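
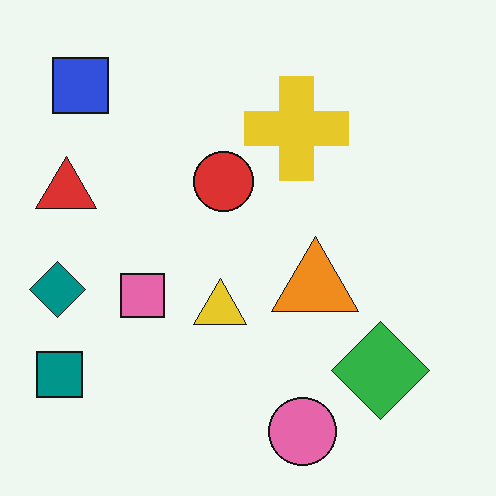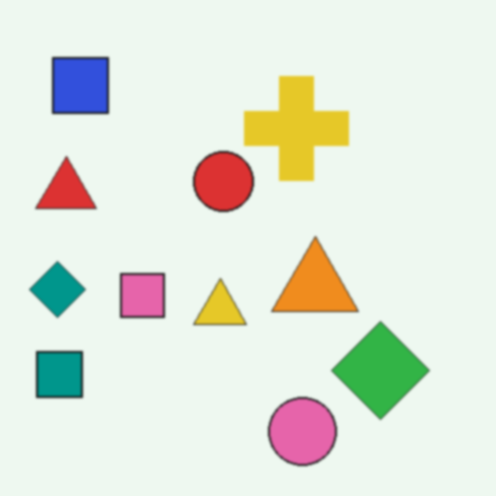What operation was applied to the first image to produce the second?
The transformation is: slightly softened.

Shape edges and outlines are uniformly softened across the whole image.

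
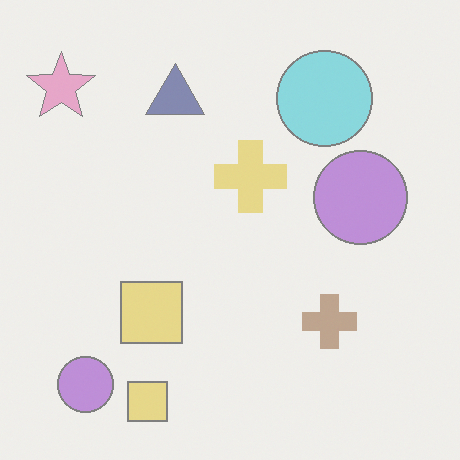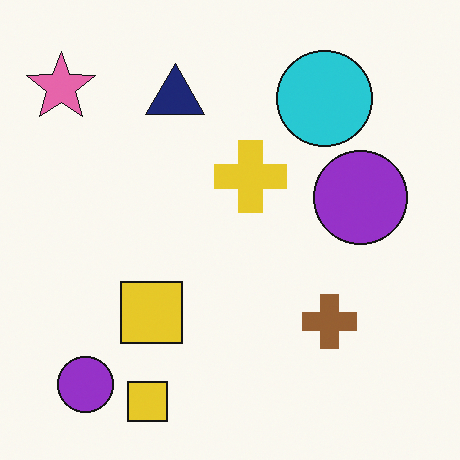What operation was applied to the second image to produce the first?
This is the original image given much lower contrast.

Tones are pushed toward mid-grey across the whole image — a global contrast change.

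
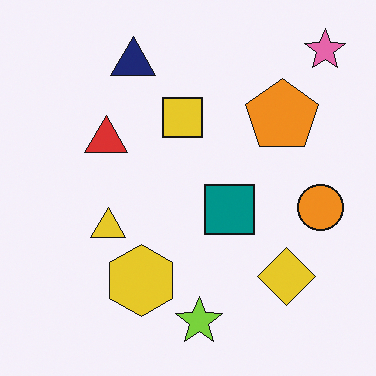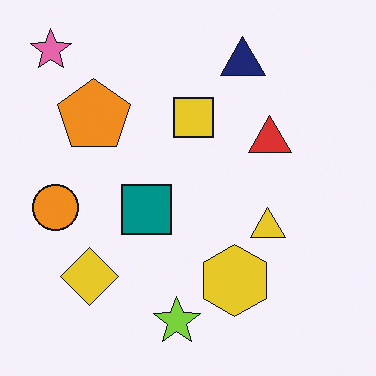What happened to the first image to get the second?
The transformation is: flipped horizontally (left ↔ right).

The pink star is in the top-right of the first image and the top-left of the second — shapes on opposite sides of the vertical midline have swapped in a mirror flip.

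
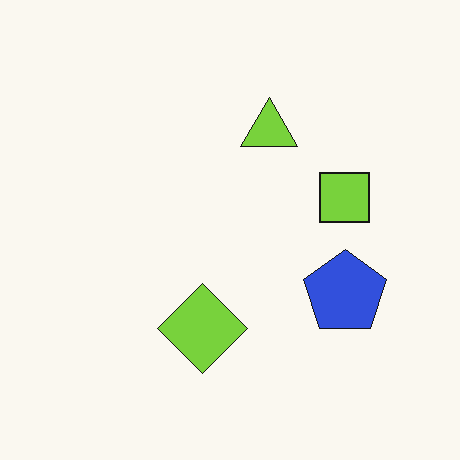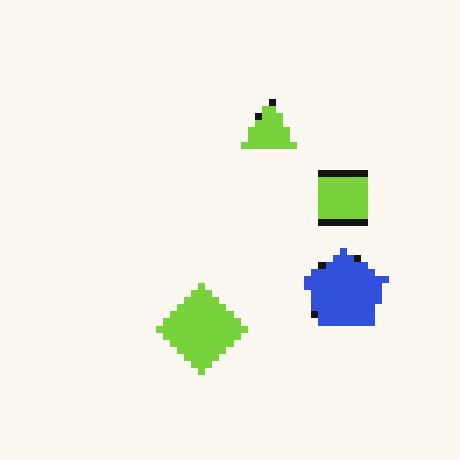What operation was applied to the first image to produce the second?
The second image is the first pixelated into visible square blocks.

Shapes are reduced to large square blocks; fine edges and outlines are lost — a downscale-then-upscale (mosaic) effect.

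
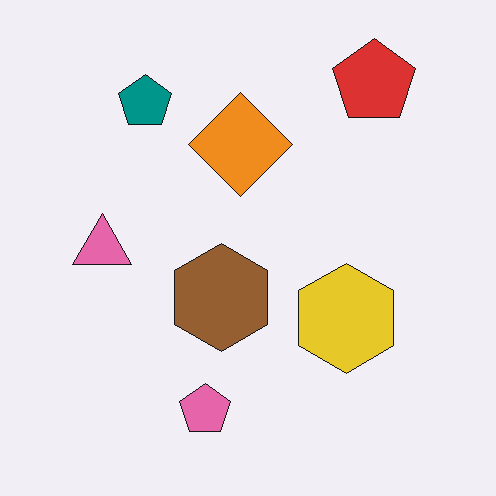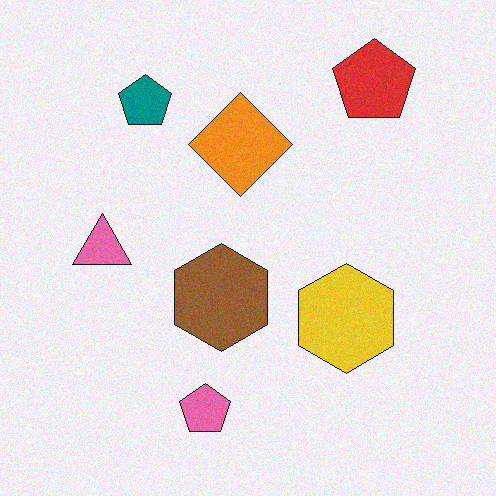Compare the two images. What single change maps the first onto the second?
This is the original image degraded with light additive noise.

Random speckle covers the whole image, including the flat background.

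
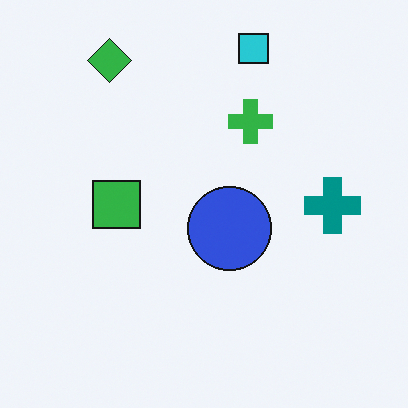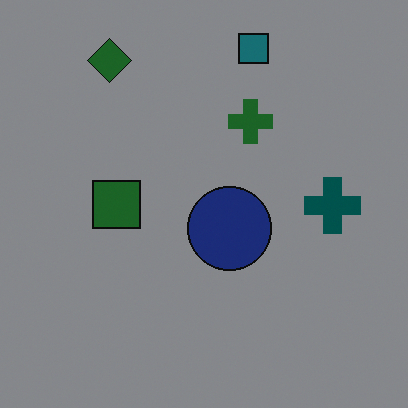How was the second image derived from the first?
Substantially darkened.

Every pixel — background and shapes alike — is uniformly darkened.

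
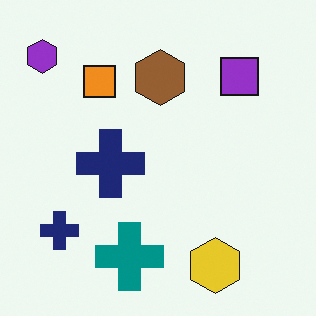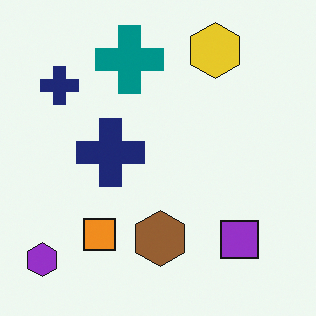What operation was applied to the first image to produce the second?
It was flipped vertically (top ↔ bottom).

The yellow hexagon is in the bottom-right of the first image and the top-right of the second — shapes on opposite sides of the horizontal midline have swapped in a mirror flip.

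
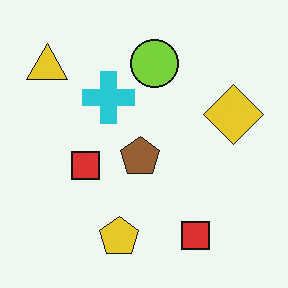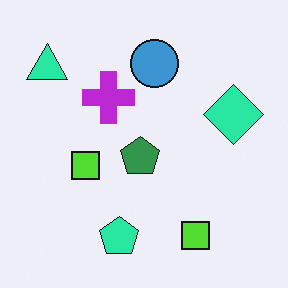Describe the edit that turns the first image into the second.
It was hue-shifted by a moderate amount.

Every shape's color has rotated by the same amount around the hue wheel — a uniform hue shift.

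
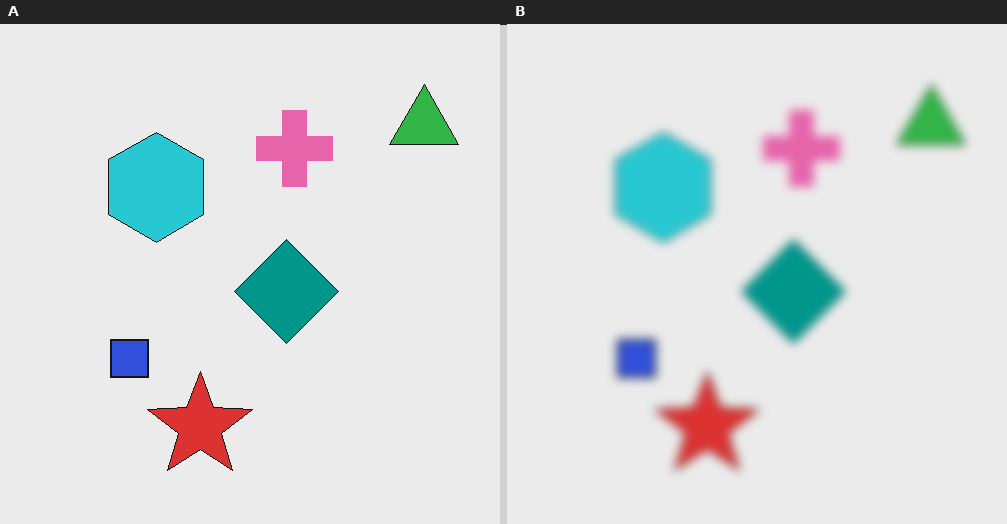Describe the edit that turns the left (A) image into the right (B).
The transformation is: strongly gaussian-blurred.

Shape edges and outlines are uniformly softened across the whole image.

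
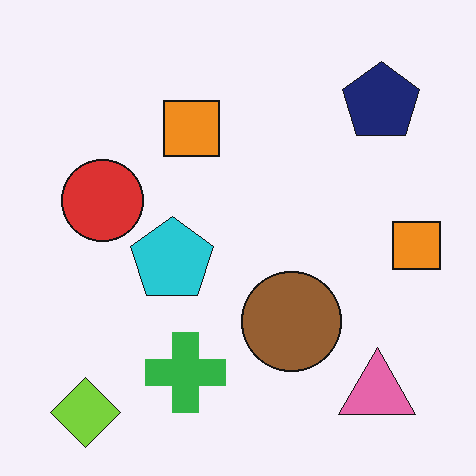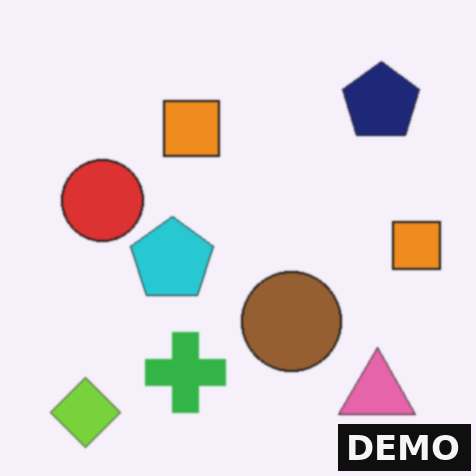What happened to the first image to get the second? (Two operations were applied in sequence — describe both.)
Lightly blurred, then watermarked with the text "DEMO" in the lower-right corner.

Shape edges and outlines are uniformly softened across the whole image. A dark label reading "DEMO" appears in the lower-right corner.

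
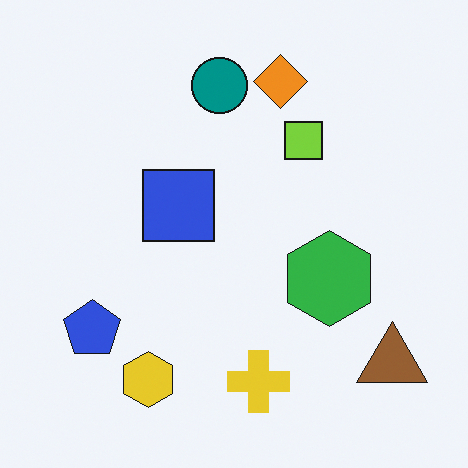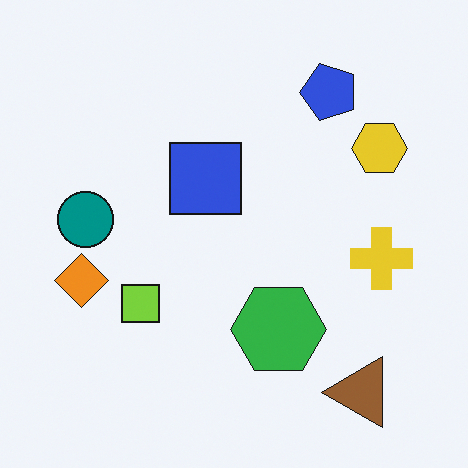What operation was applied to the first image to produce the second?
The second image is the first transposed (reflected across the top-left ↔ bottom-right diagonal).

Shapes have swapped their row and column positions — what was in the top-right is now in the bottom-left — a diagonal reflection.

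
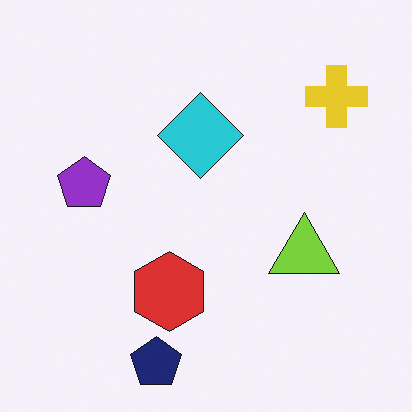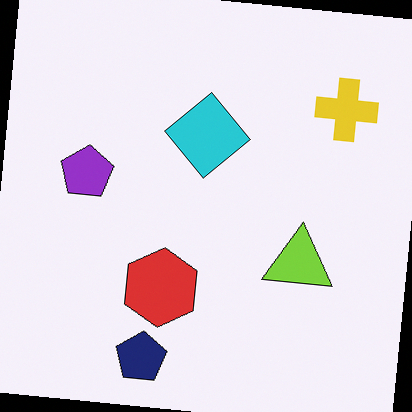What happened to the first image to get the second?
It was rotated clockwise by a slight angle.

Every shape is tilted by the same angle and the image corners show triangular fill wedges — a whole-image rotation by a non-right angle.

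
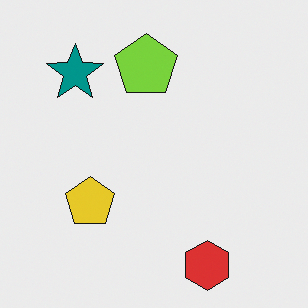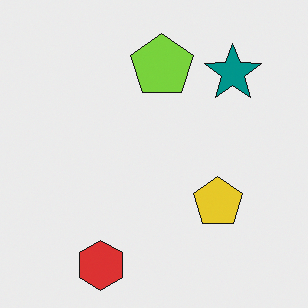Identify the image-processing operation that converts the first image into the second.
The transformation is: flipped horizontally (left ↔ right).

The teal star is in the top-left of the first image and the top-right of the second — shapes on opposite sides of the vertical midline have swapped in a mirror flip.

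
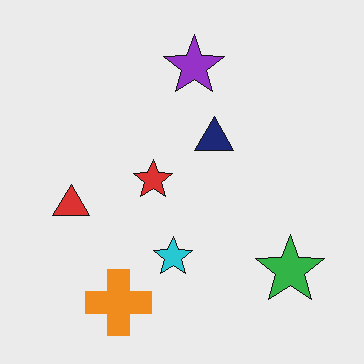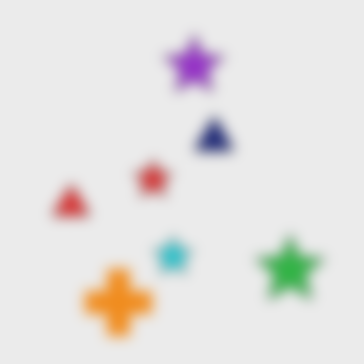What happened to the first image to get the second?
This is the original image strongly gaussian-blurred.

Shape edges and outlines are uniformly softened across the whole image.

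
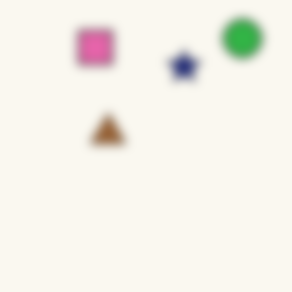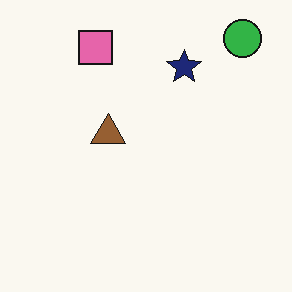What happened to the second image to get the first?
This is the original image strongly gaussian-blurred.

Shape edges and outlines are uniformly softened across the whole image.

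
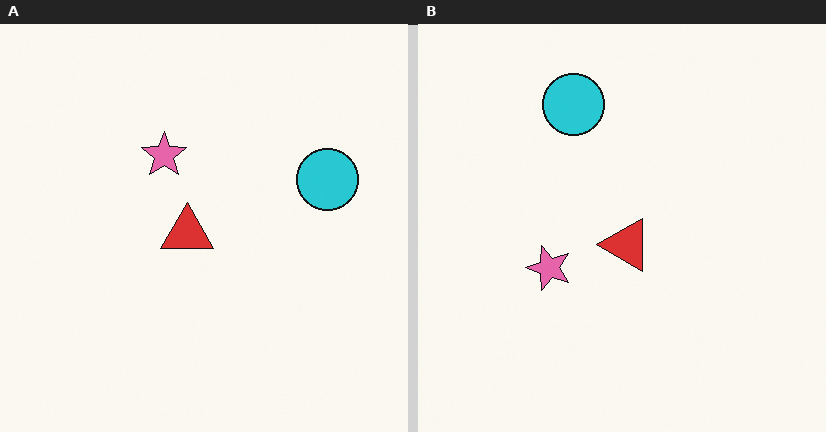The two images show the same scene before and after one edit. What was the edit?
The transformation is: rotated 90° counter-clockwise.

The cyan circle sits in the right of the left (A) image and the top of the right (B) — consistent with a whole-image 90° counter-clockwise rotation.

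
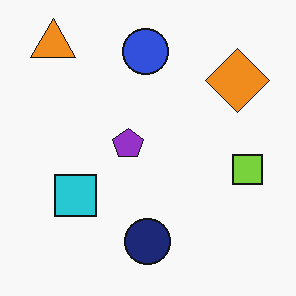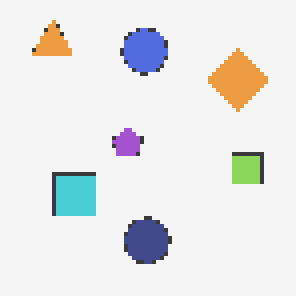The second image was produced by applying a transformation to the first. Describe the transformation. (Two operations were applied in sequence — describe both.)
This is the original image mildly pixelated, then given slightly reduced contrast.

Shapes are reduced to large square blocks; fine edges and outlines are lost — a downscale-then-upscale (mosaic) effect. Tones are pushed toward mid-grey across the whole image — a global contrast change.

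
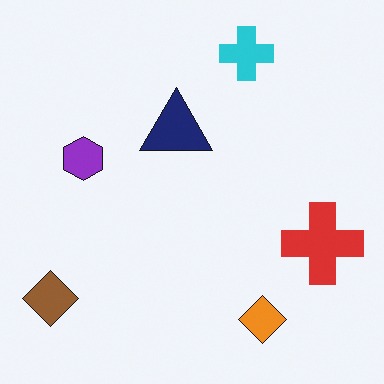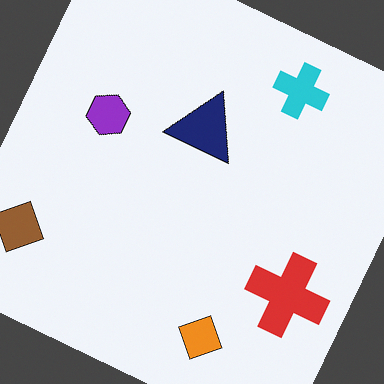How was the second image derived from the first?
It was rotated clockwise by a clearly visible amount.

Every shape is tilted by the same angle and the image corners show triangular fill wedges — a whole-image rotation by a non-right angle.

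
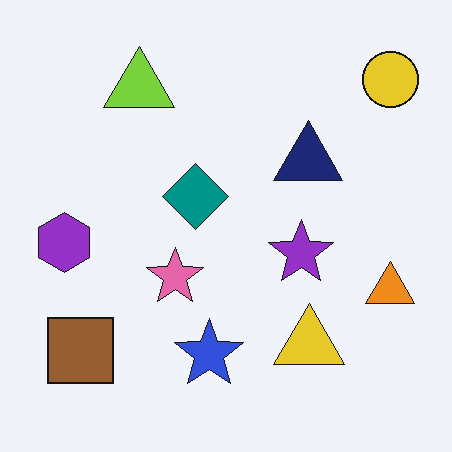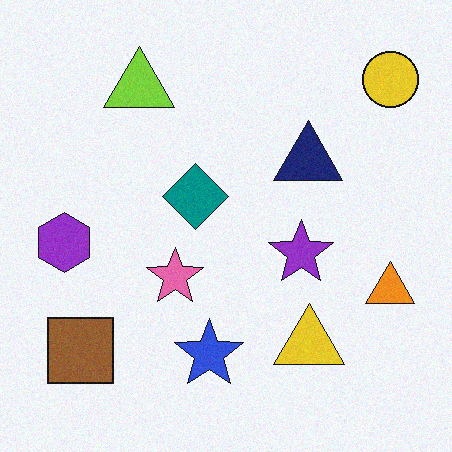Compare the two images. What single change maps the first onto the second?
The second image is the first degraded with a light layer of grain.

Random speckle covers the whole image, including the flat background.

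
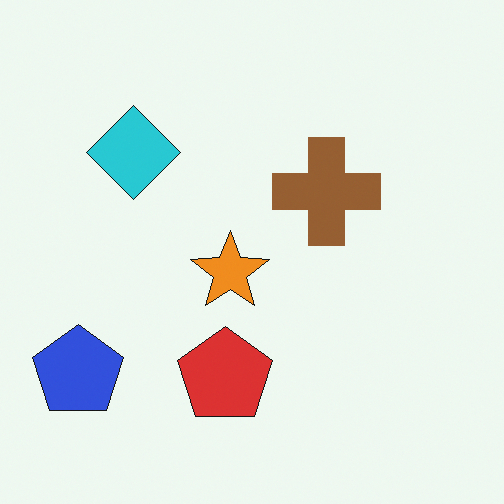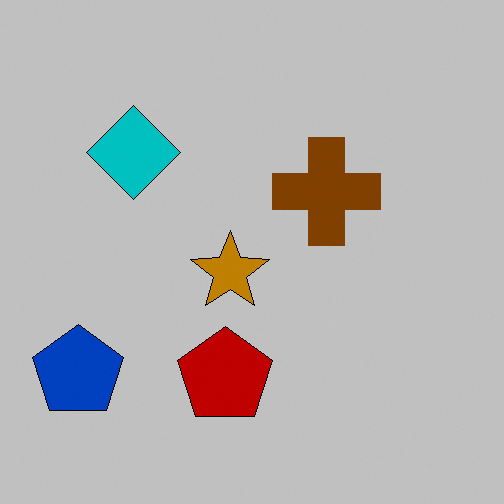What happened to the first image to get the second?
The transformation is: heavily posterized to just a handful of flat colors.

Each flat color has snapped to a coarser quantized level — most visibly, the near-white background has dropped to a flat grey.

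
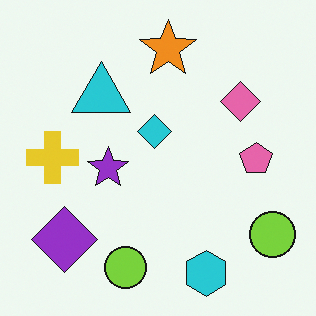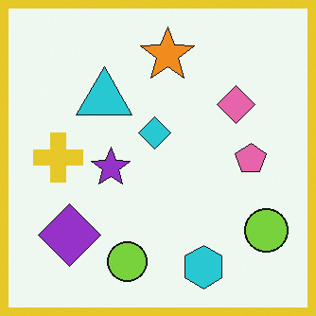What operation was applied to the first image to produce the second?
This is the original image framed with a yellow border.

A solid yellow frame runs around the edge of the second image, with the content slightly shrunk inside it.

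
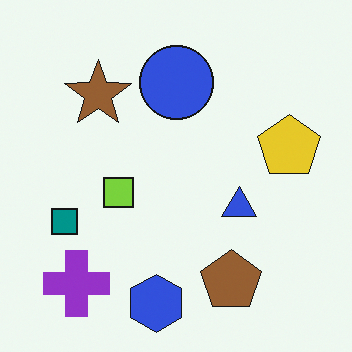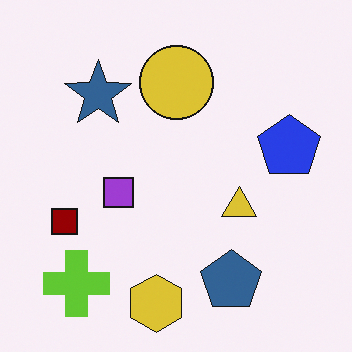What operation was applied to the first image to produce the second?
The image was hue-shifted through roughly half the color wheel.

Every shape's color has rotated by the same amount around the hue wheel — a uniform hue shift.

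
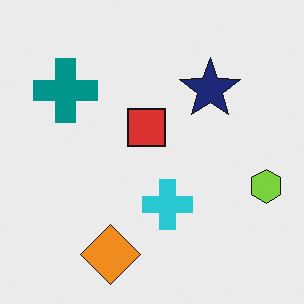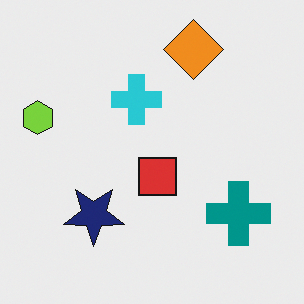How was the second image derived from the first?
It was rotated 180°.

The lime hexagon sits in the right of the first image and the left of the second — consistent with a whole-image 180° rotation.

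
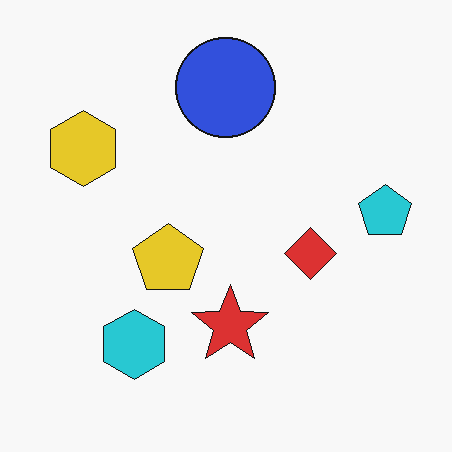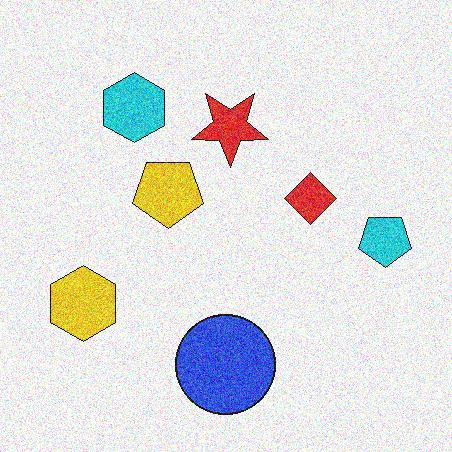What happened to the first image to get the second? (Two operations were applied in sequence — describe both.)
The second image is the first flipped vertically (top ↔ bottom), then degraded with heavy additive noise.

The blue circle is in the top of the first image and the bottom of the second — shapes on opposite sides of the horizontal midline have swapped in a mirror flip. Random speckle covers the whole image, including the flat background.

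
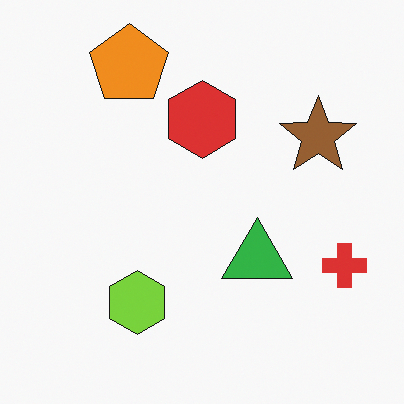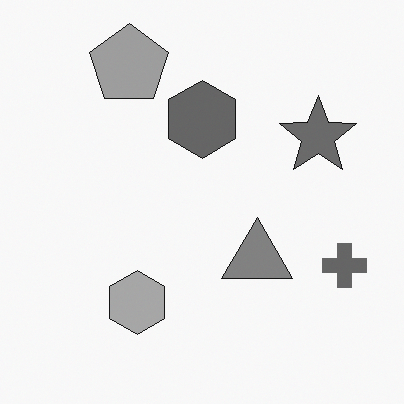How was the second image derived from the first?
The transformation is: converted to grayscale.

All color is removed — every shape is now a shade of grey.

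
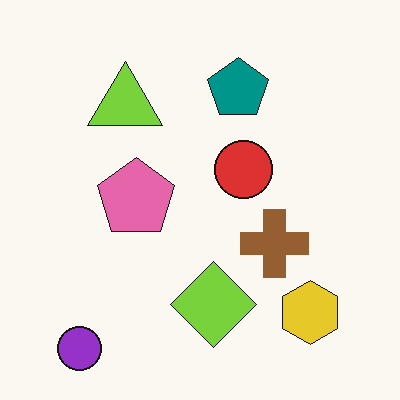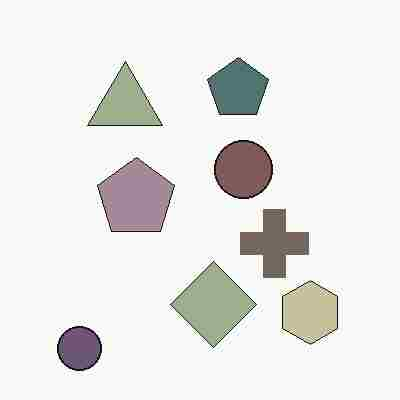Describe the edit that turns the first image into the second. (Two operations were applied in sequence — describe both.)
The transformation is: heavily desaturated, then heavily JPEG-compressed with obvious blocking artifacts.

All colors are more muted and greyish — a global saturation change. Blocky 8×8 compression artifacts appear around shape edges and the flat background shows ringing — characteristic JPEG degradation.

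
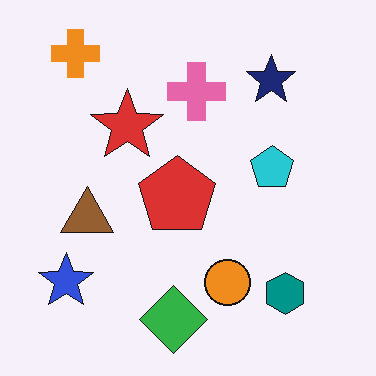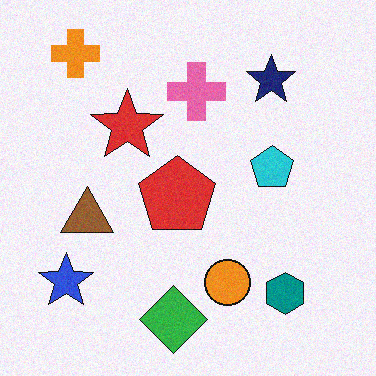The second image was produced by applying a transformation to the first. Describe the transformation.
This is the original image degraded with a light layer of grain.

Random speckle covers the whole image, including the flat background.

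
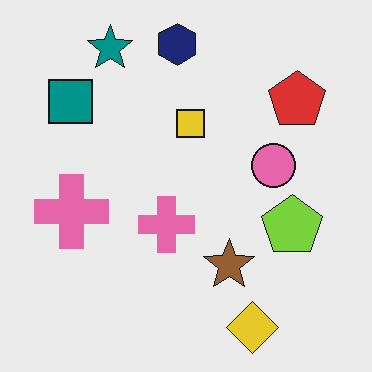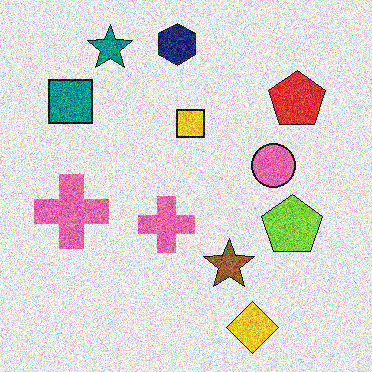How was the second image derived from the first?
It was degraded with a thick layer of grain.

Random speckle covers the whole image, including the flat background.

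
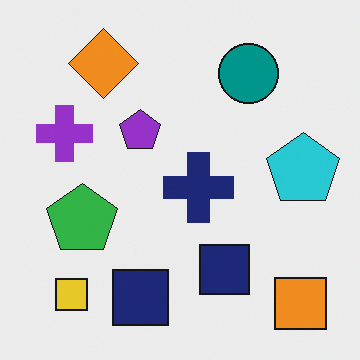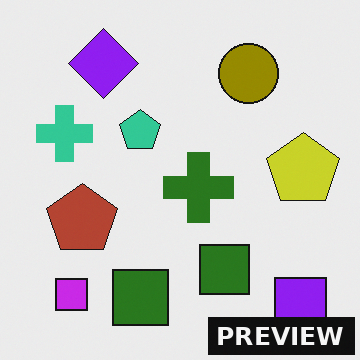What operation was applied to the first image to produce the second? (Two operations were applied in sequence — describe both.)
The image was hue-shifted through roughly half the color wheel, then watermarked with the text "PREVIEW" in the lower-right corner.

Every shape's color has rotated by the same amount around the hue wheel — a uniform hue shift. A dark label reading "PREVIEW" appears in the lower-right corner.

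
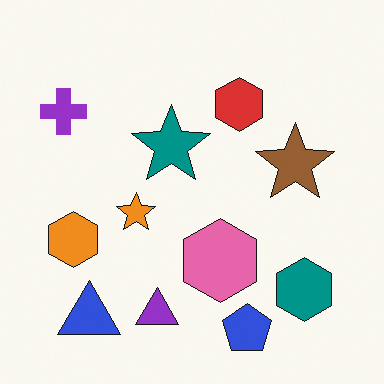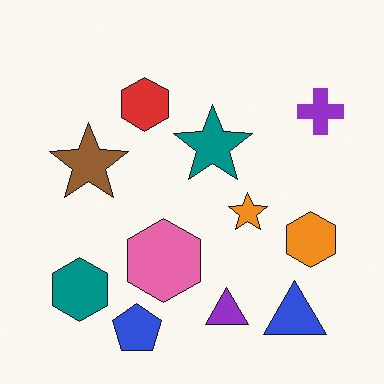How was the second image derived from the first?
The transformation is: flipped horizontally (left ↔ right).

The purple cross is in the top-left of the first image and the top-right of the second — shapes on opposite sides of the vertical midline have swapped in a mirror flip.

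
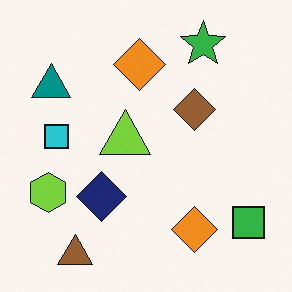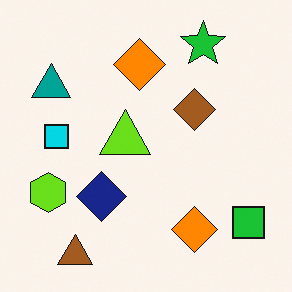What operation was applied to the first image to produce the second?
It was slightly oversaturated.

All colors are more vivid — a global saturation change.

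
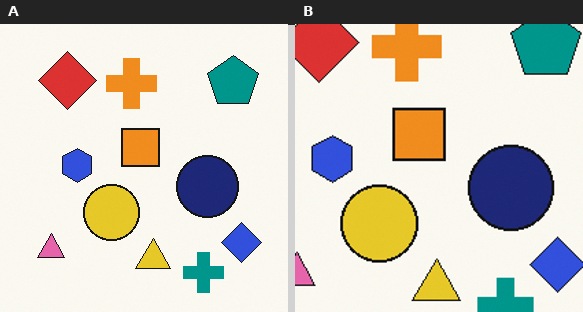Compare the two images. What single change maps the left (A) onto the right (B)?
It was cropped to a modestly smaller region and rescaled.

The visible shapes are larger and the field of view is narrower; shapes near the original edges may be partly or wholly outside the frame — a crop-and-rescale.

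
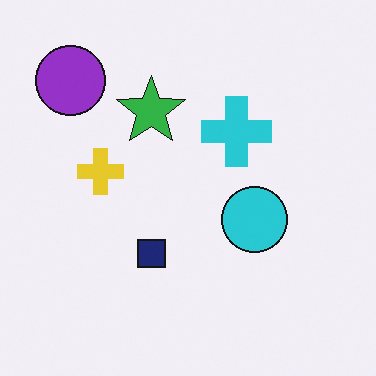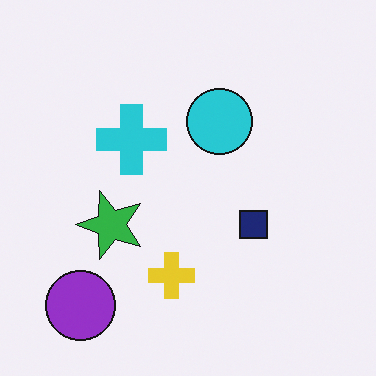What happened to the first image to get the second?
The transformation is: rotated 90° counter-clockwise.

The purple circle sits in the top-left of the first image and the bottom-left of the second — consistent with a whole-image 90° counter-clockwise rotation.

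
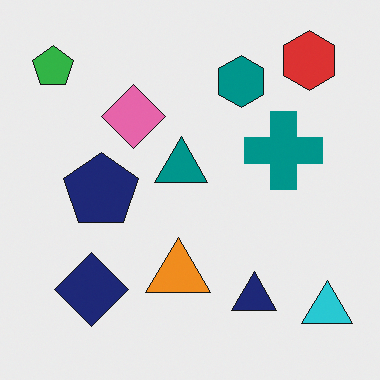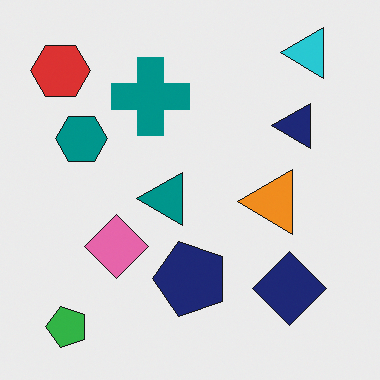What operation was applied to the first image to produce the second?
The transformation is: rotated 90° counter-clockwise.

The green pentagon sits in the top-left of the first image and the bottom-left of the second — consistent with a whole-image 90° counter-clockwise rotation.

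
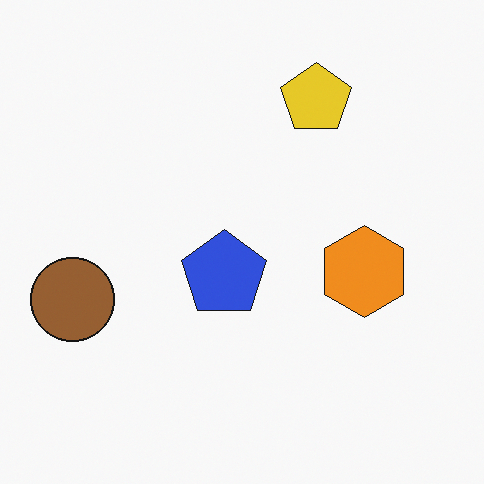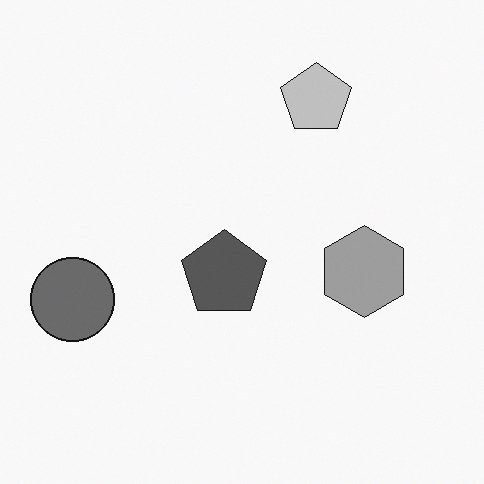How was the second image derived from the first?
It was converted to grayscale.

All color is removed — every shape is now a shade of grey.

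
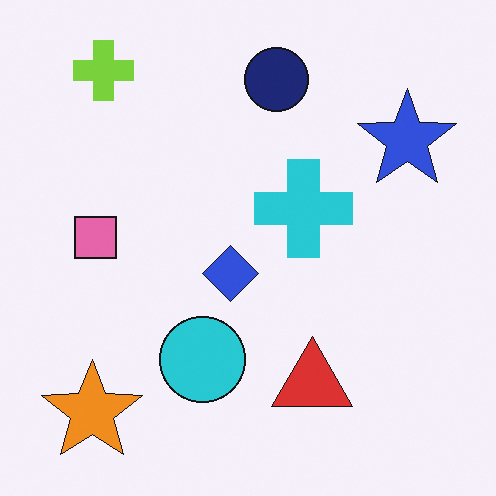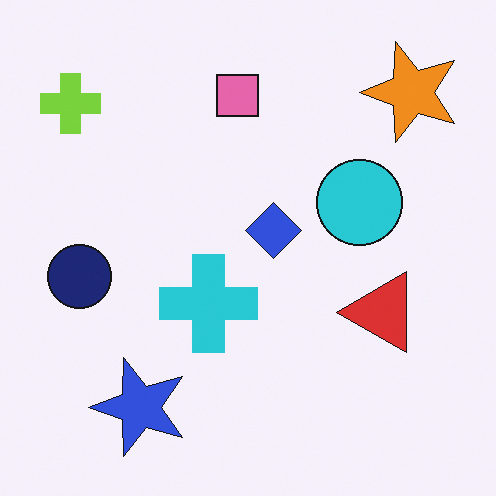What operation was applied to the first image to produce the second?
The second image is the first transposed (reflected across the top-left ↔ bottom-right diagonal).

Shapes have swapped their row and column positions — what was in the top-right is now in the bottom-left — a diagonal reflection.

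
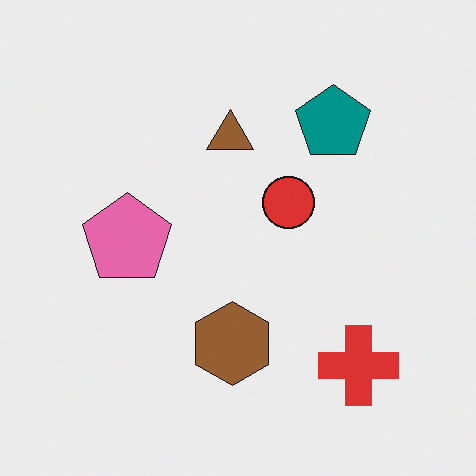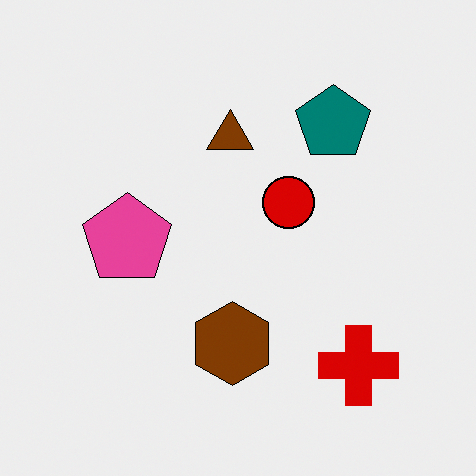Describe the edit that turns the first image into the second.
The image was given slightly increased contrast.

Tones are pushed away from mid-grey across the whole image — a global contrast change.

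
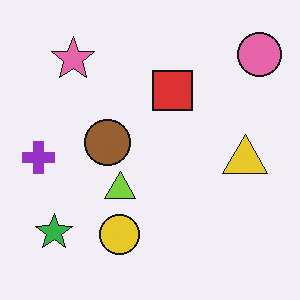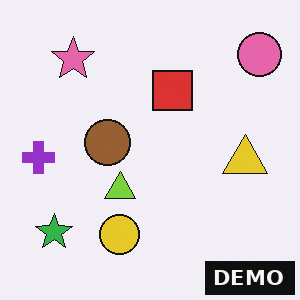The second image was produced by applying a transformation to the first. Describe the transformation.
This is the original image watermarked with the text "DEMO" in the lower-right corner.

A dark label reading "DEMO" appears in the lower-right corner.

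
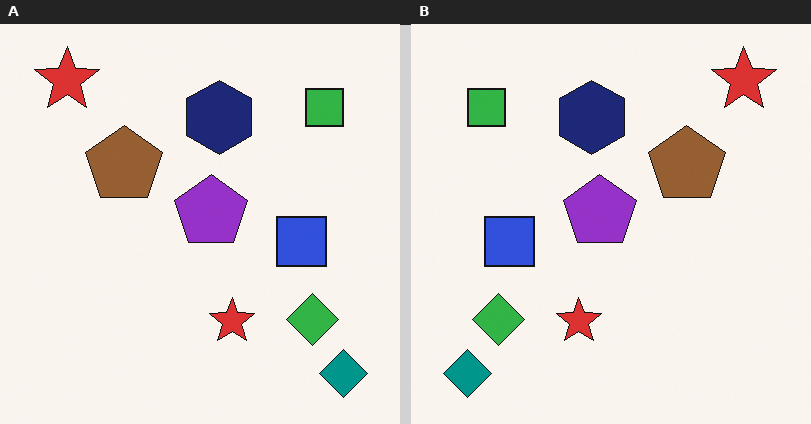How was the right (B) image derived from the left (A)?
The right (B) image is the left (A) flipped horizontally (left ↔ right).

The teal diamond is in the bottom-right of the left (A) image and the bottom-left of the right (B) — shapes on opposite sides of the vertical midline have swapped in a mirror flip.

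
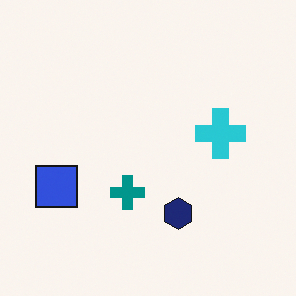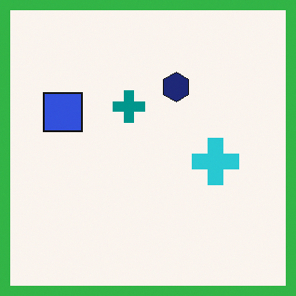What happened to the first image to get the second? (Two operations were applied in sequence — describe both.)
The second image is the first flipped vertically (top ↔ bottom), then framed with a green border.

The navy hexagon is in the bottom of the first image and the top of the second — shapes on opposite sides of the horizontal midline have swapped in a mirror flip. A solid green frame runs around the edge of the second image, with the content slightly shrunk inside it.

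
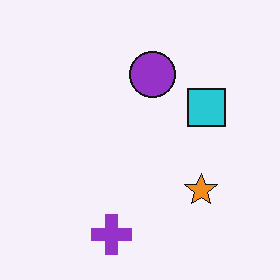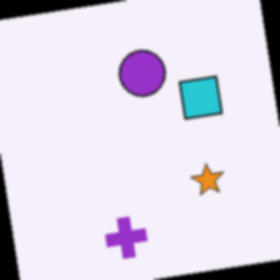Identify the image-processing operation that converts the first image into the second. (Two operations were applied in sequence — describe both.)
The image was rotated counter-clockwise by a few degrees, then slightly softened.

Every shape is tilted by the same angle and the image corners show triangular fill wedges — a whole-image rotation by a non-right angle. Shape edges and outlines are uniformly softened across the whole image.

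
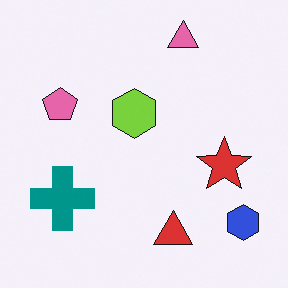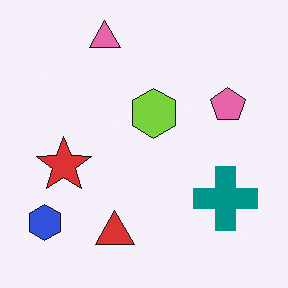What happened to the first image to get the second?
The image was flipped horizontally (left ↔ right).

The blue hexagon is in the bottom-right of the first image and the bottom-left of the second — shapes on opposite sides of the vertical midline have swapped in a mirror flip.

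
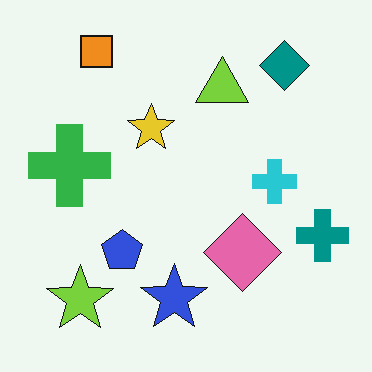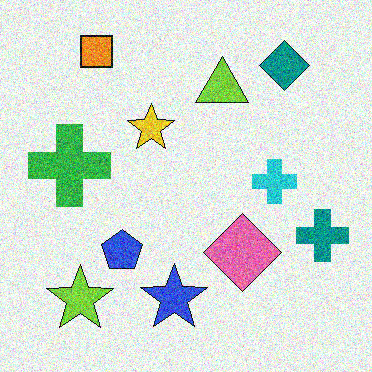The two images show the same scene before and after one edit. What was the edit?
The image was degraded with heavy additive noise.

Random speckle covers the whole image, including the flat background.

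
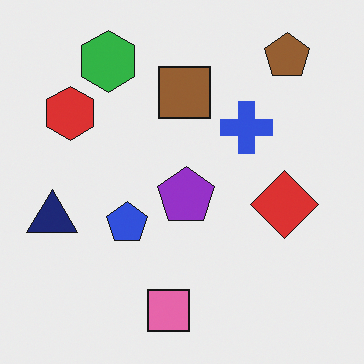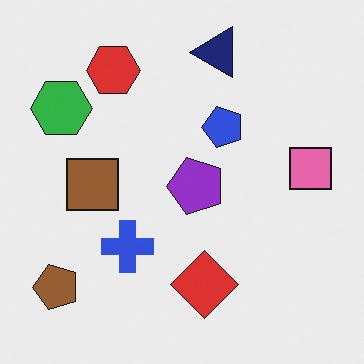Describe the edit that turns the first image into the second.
The transformation is: transposed (reflected across the top-left ↔ bottom-right diagonal).

Shapes have swapped their row and column positions — what was in the top-right is now in the bottom-left — a diagonal reflection.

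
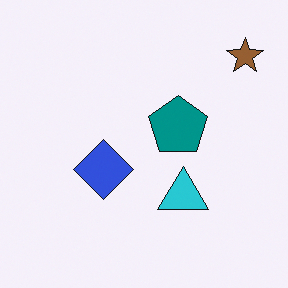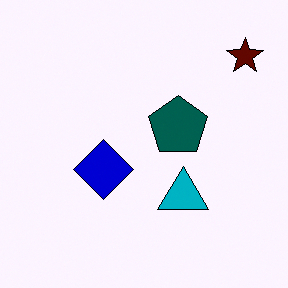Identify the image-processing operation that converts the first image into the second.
The second image is the first boosted in contrast.

Tones are pushed away from mid-grey across the whole image — a global contrast change.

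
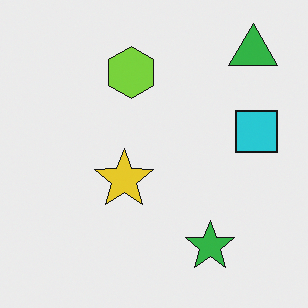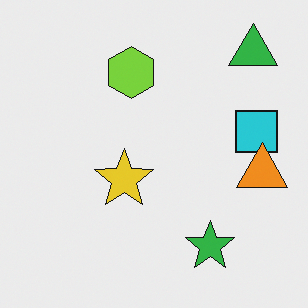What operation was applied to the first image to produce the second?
Overlaid with an additional orange triangle.

An orange triangle appears in the second image that is absent from the first.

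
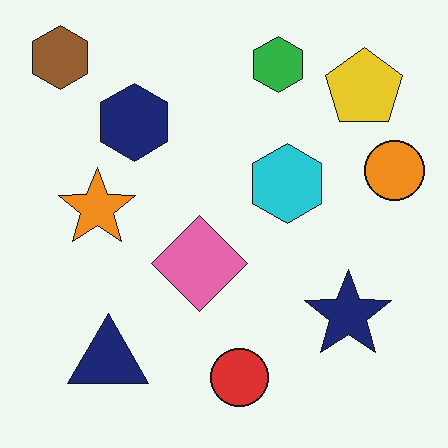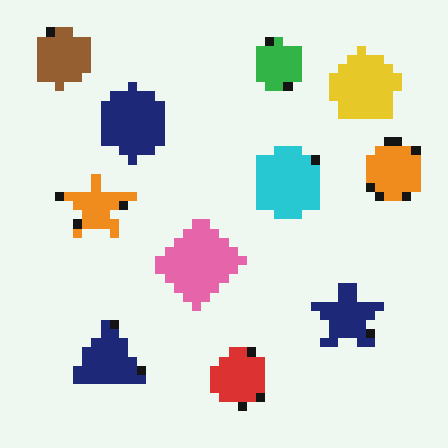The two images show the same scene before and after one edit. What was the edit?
This is the original image coarsely pixelated.

Shapes are reduced to large square blocks; fine edges and outlines are lost — a downscale-then-upscale (mosaic) effect.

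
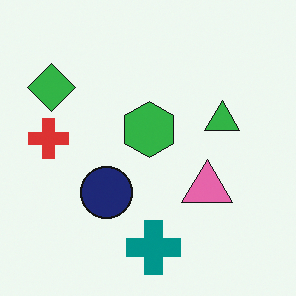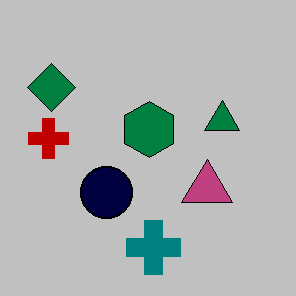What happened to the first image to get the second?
It was heavily posterized to just a handful of flat colors.

Each flat color has snapped to a coarser quantized level — most visibly, the near-white background has dropped to a flat grey.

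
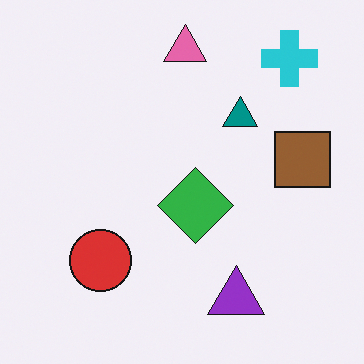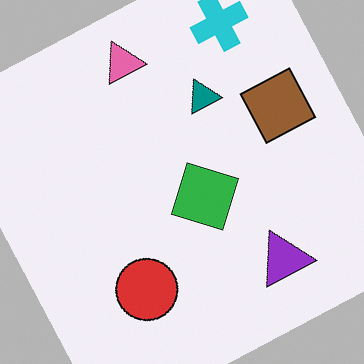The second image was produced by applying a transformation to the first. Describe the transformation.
Rotated counter-clockwise by a moderate amount.

Every shape is tilted by the same angle and the image corners show triangular fill wedges — a whole-image rotation by a non-right angle.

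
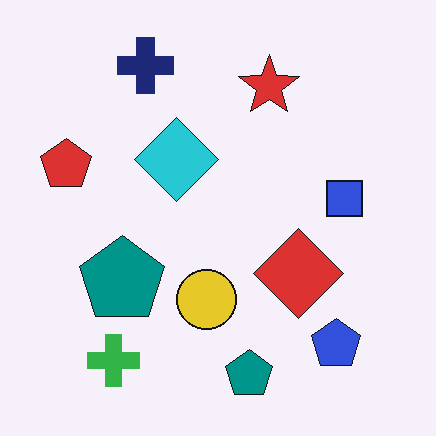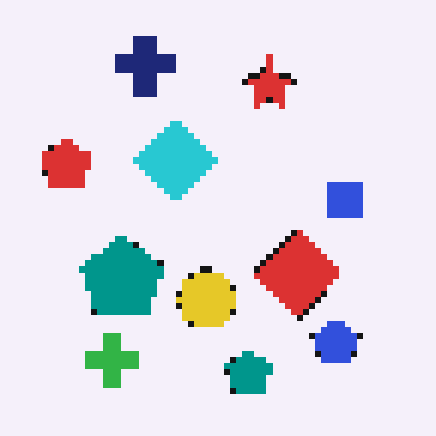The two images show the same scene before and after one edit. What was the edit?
It was pixelated into visible square blocks.

Shapes are reduced to large square blocks; fine edges and outlines are lost — a downscale-then-upscale (mosaic) effect.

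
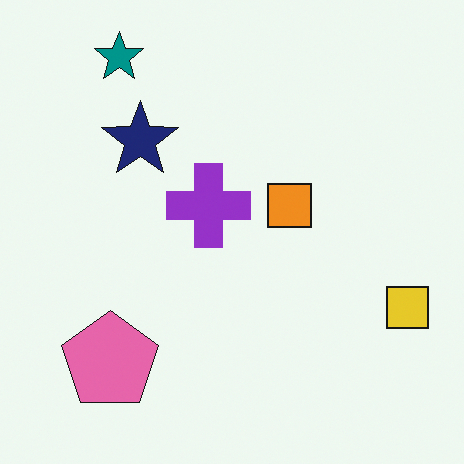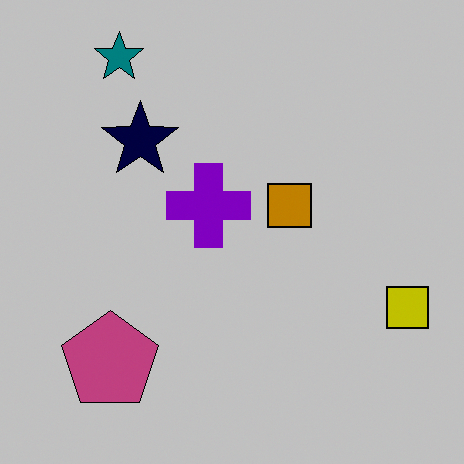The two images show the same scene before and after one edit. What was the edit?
The second image is the first heavily posterized to just a handful of flat colors.

Each flat color has snapped to a coarser quantized level — most visibly, the near-white background has dropped to a flat grey.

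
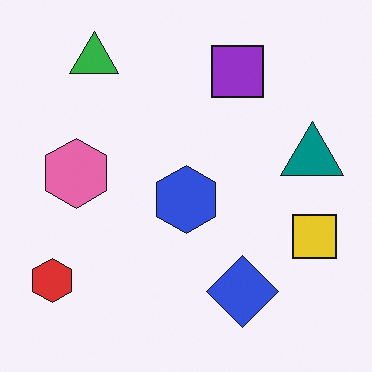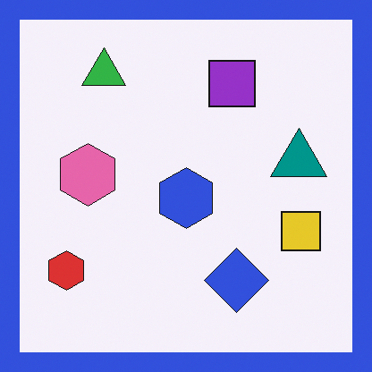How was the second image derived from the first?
Framed with a blue border.

A solid blue frame runs around the edge of the second image, with the content slightly shrunk inside it.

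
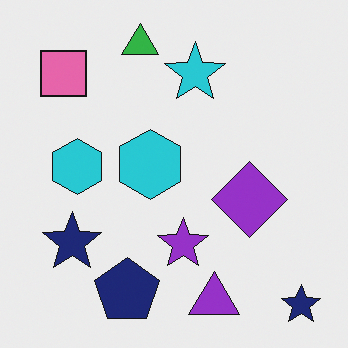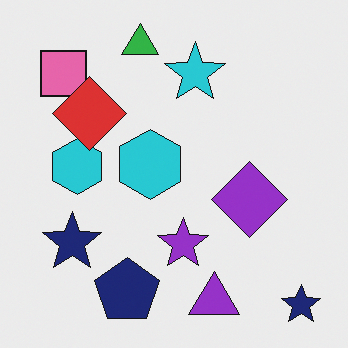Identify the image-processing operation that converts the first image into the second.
Overlaid with an additional red diamond.

A red diamond appears in the second image that is absent from the first.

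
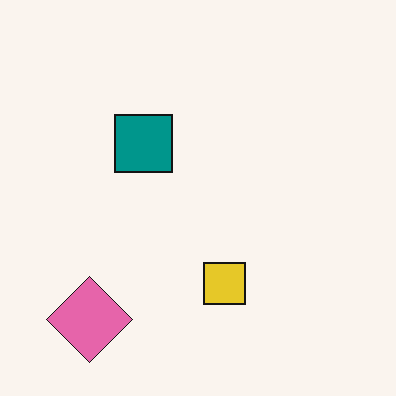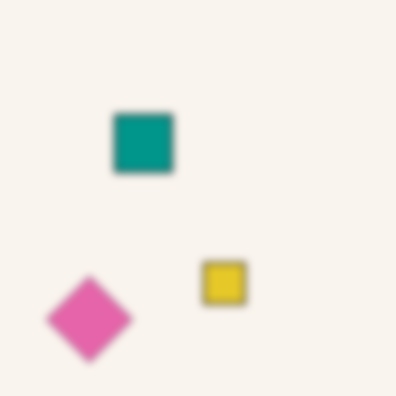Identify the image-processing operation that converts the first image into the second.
Moderately blurred.

Shape edges and outlines are uniformly softened across the whole image.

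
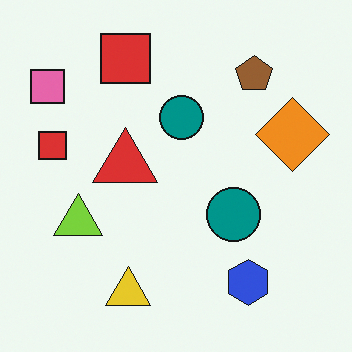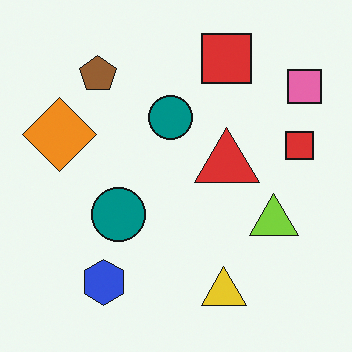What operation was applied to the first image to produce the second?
The image was flipped horizontally (left ↔ right).

The pink square is in the top-left of the first image and the top-right of the second — shapes on opposite sides of the vertical midline have swapped in a mirror flip.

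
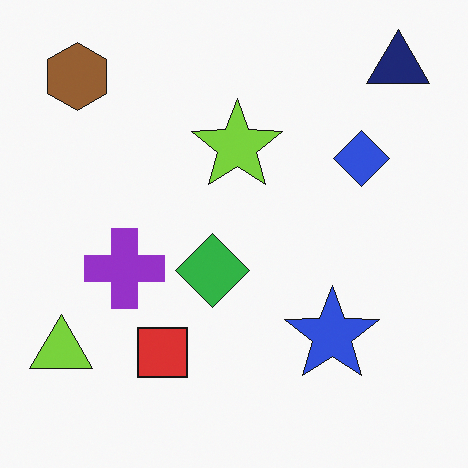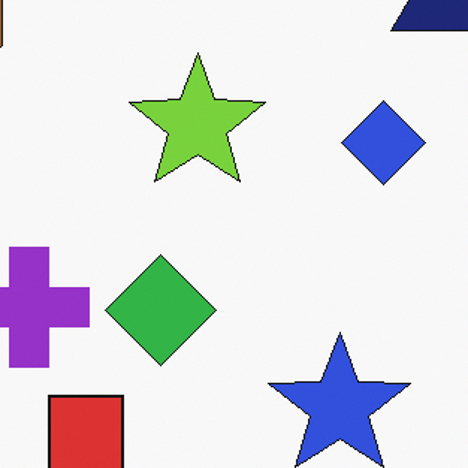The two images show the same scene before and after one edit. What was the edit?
The second image is the first cropped to a modestly smaller region and rescaled.

The visible shapes are larger and the field of view is narrower; shapes near the original edges may be partly or wholly outside the frame — a crop-and-rescale.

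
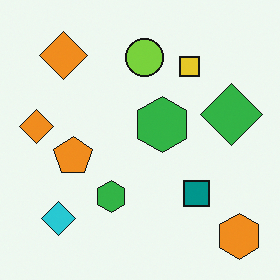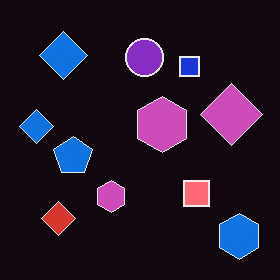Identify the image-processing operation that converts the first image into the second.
The second image is the first color-inverted (negative).

The light background has become dark and every shape's color is its complement — a photographic negative.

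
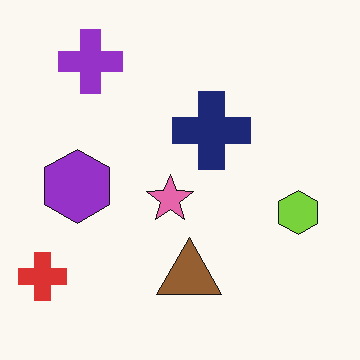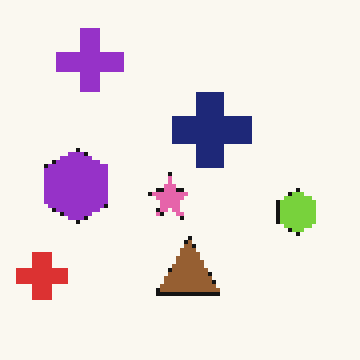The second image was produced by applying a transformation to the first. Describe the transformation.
It was lightly pixelated (a mild mosaic effect).

Shapes are reduced to large square blocks; fine edges and outlines are lost — a downscale-then-upscale (mosaic) effect.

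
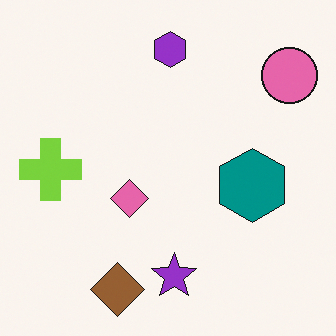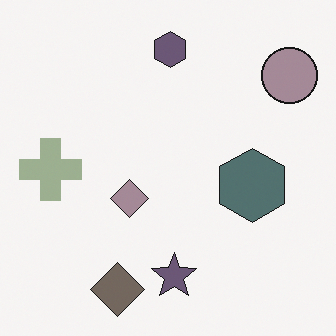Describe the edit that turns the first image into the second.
The second image is the first made much more muted (saturation change).

All colors are more muted and greyish — a global saturation change.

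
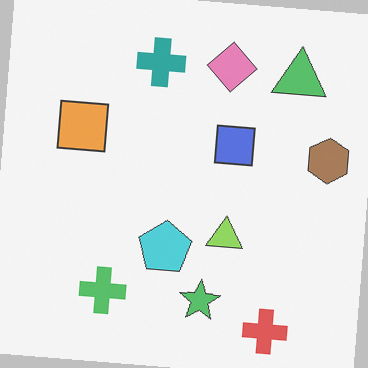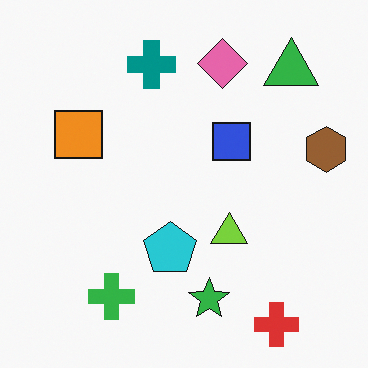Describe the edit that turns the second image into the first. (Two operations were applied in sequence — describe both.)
The transformation is: rotated clockwise by a small amount, then given slightly reduced contrast.

Every shape is tilted by the same angle and the image corners show triangular fill wedges — a whole-image rotation by a non-right angle. Tones are pushed toward mid-grey across the whole image — a global contrast change.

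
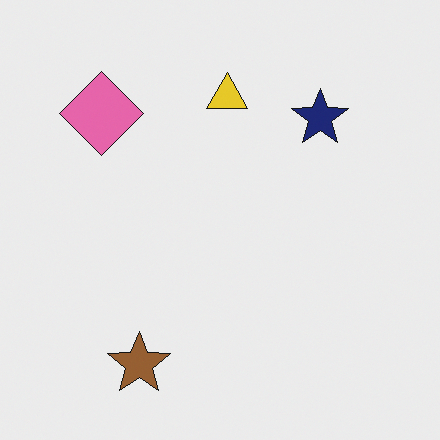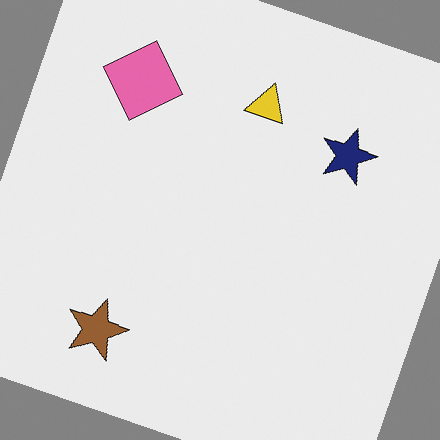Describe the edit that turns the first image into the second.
This is the original image rotated clockwise by a clearly visible amount.

Every shape is tilted by the same angle and the image corners show triangular fill wedges — a whole-image rotation by a non-right angle.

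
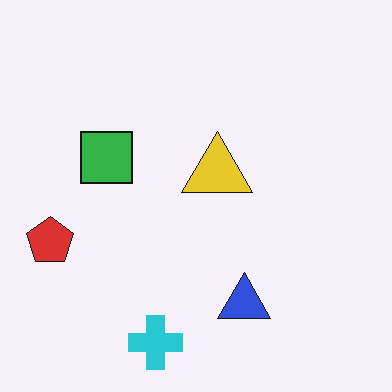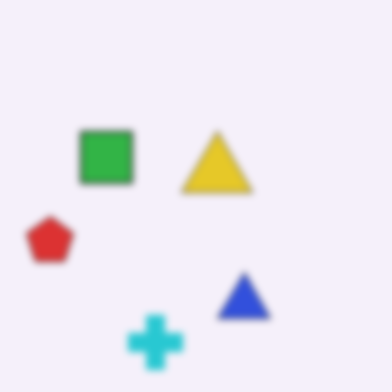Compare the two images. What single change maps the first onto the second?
The second image is the first noticeably gaussian-blurred.

Shape edges and outlines are uniformly softened across the whole image.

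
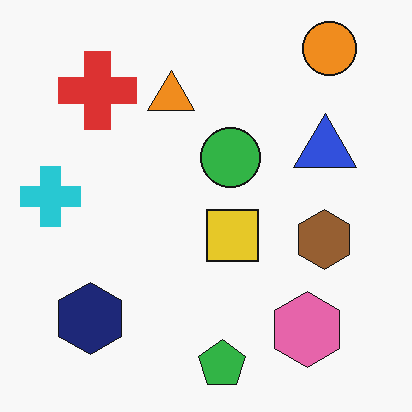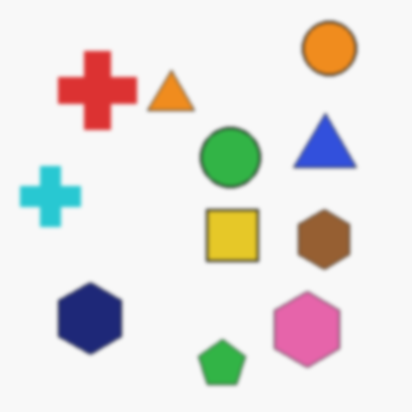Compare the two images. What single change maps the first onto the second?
This is the original image lightly blurred.

Shape edges and outlines are uniformly softened across the whole image.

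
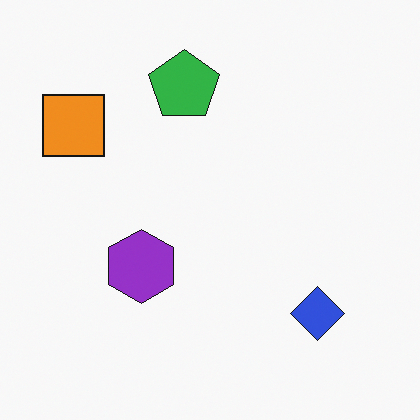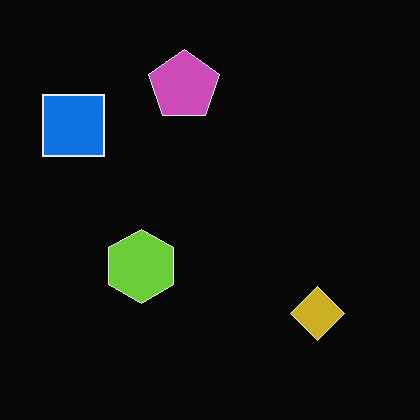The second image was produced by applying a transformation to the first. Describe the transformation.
It was color-inverted (negative).

The light background has become dark and every shape's color is its complement — a photographic negative.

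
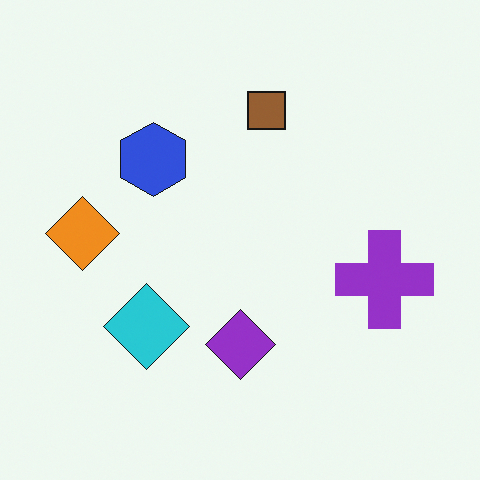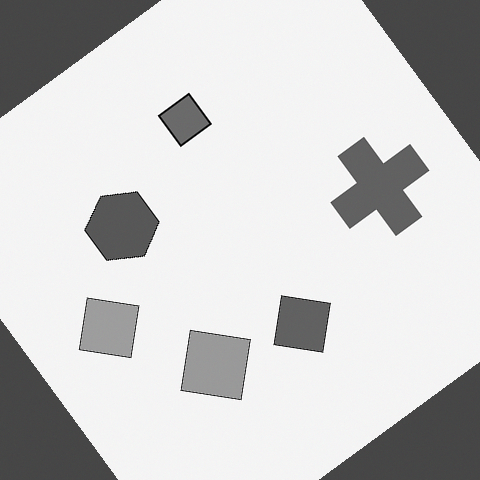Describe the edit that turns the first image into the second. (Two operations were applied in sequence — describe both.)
This is the original image converted to grayscale, then rotated counter-clockwise by a large amount — several tens of degrees.

All color is removed — every shape is now a shade of grey. Every shape is tilted by the same angle and the image corners show triangular fill wedges — a whole-image rotation by a non-right angle.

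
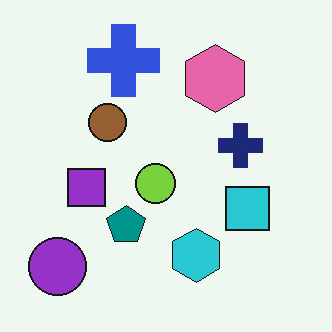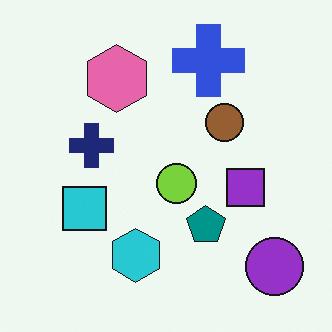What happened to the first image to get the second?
The second image is the first flipped horizontally (left ↔ right).

The purple circle is in the bottom-left of the first image and the bottom-right of the second — shapes on opposite sides of the vertical midline have swapped in a mirror flip.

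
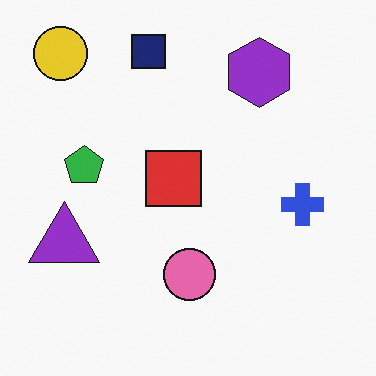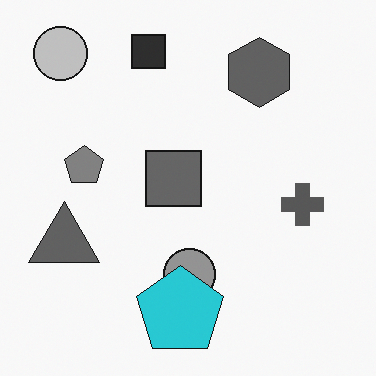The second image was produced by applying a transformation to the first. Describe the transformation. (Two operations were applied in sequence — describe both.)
The transformation is: converted to grayscale, then overlaid with an additional cyan pentagon.

All color is removed — every shape is now a shade of grey. A cyan pentagon appears in the second image that is absent from the first.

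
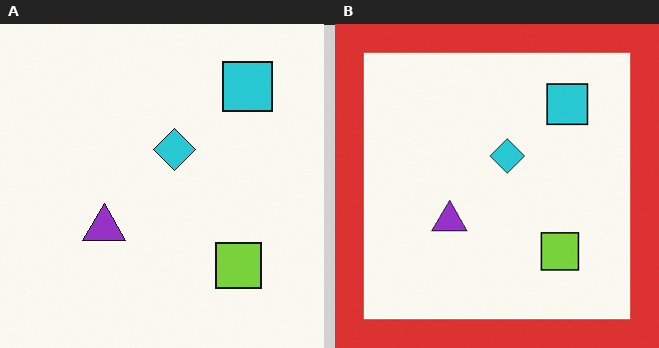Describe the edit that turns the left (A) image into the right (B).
The right (B) image is the left (A) framed with a red border.

A solid red frame runs around the edge of the right (B) image, with the content slightly shrunk inside it.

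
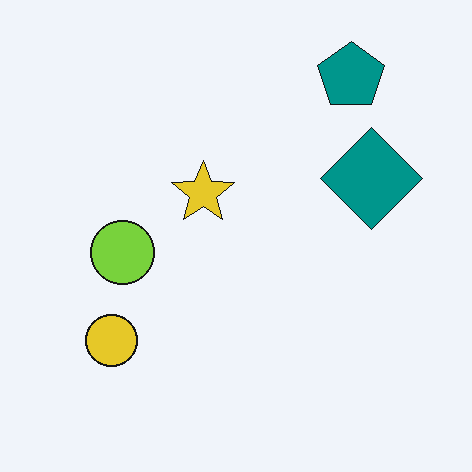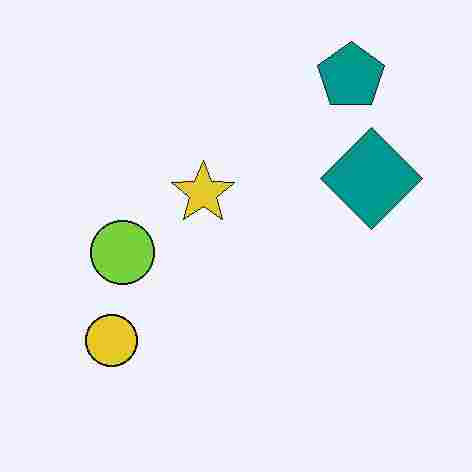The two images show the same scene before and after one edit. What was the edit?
The second image is the first degraded with heavy JPEG compression.

Blocky 8×8 compression artifacts appear around shape edges and the flat background shows ringing — characteristic JPEG degradation.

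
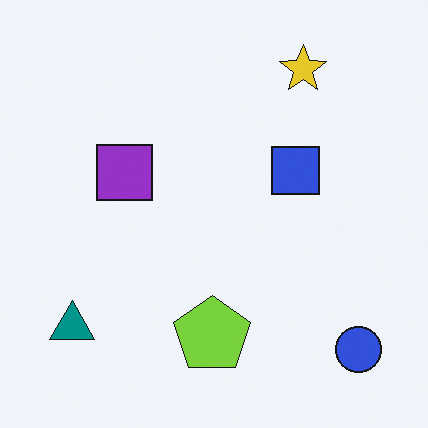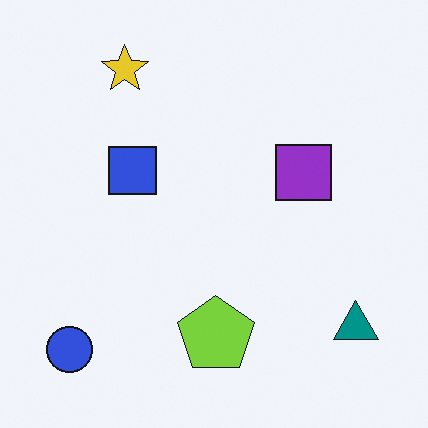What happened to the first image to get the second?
The second image is the first flipped horizontally (left ↔ right).

The blue circle is in the bottom-right of the first image and the bottom-left of the second — shapes on opposite sides of the vertical midline have swapped in a mirror flip.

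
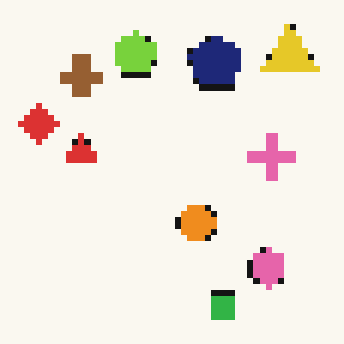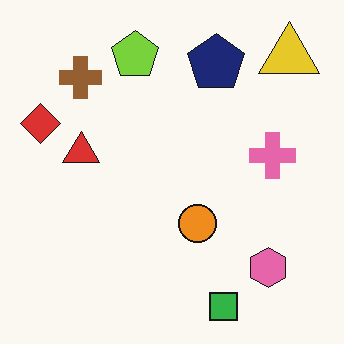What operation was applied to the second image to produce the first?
The first image is the second moderately pixelated.

Shapes are reduced to large square blocks; fine edges and outlines are lost — a downscale-then-upscale (mosaic) effect.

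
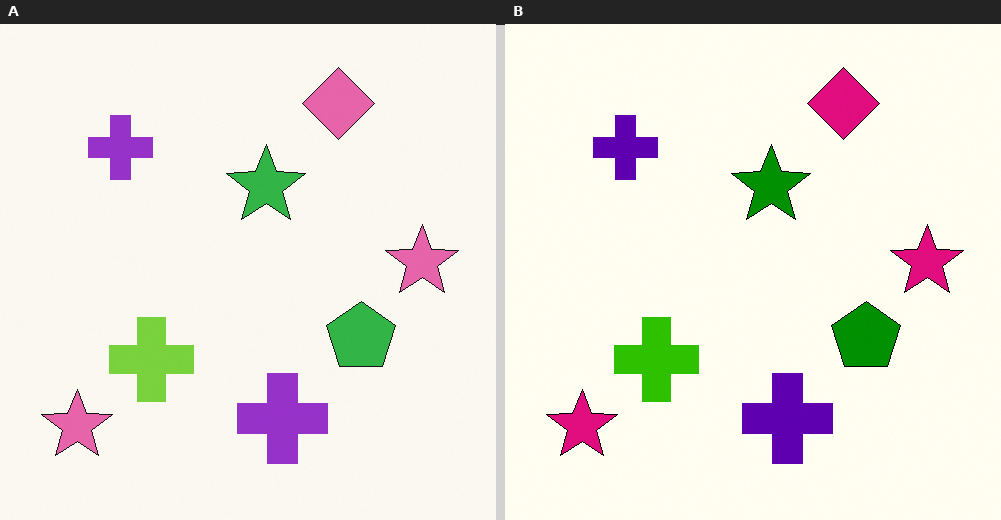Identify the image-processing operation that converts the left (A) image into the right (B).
It was boosted in contrast.

Tones are pushed away from mid-grey across the whole image — a global contrast change.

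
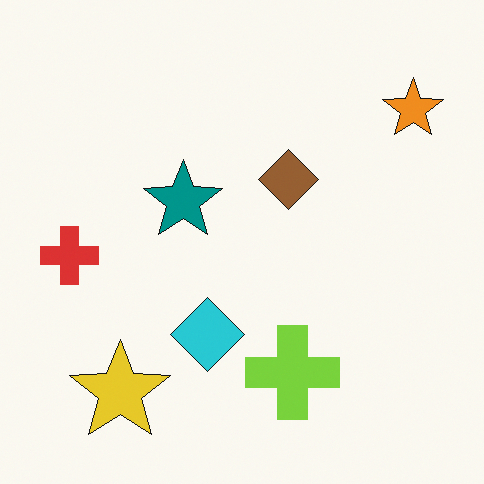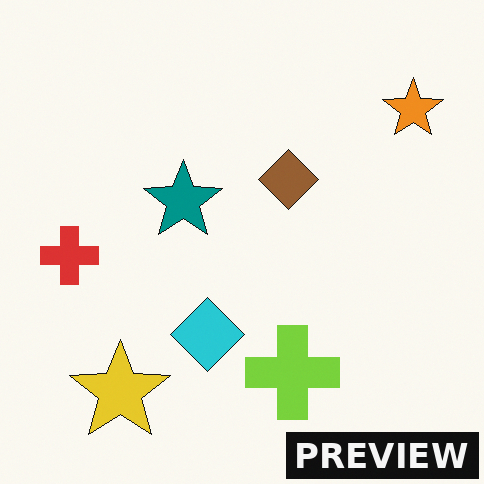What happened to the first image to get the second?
The image was watermarked with the text "PREVIEW" in the lower-right corner.

A dark label reading "PREVIEW" appears in the lower-right corner.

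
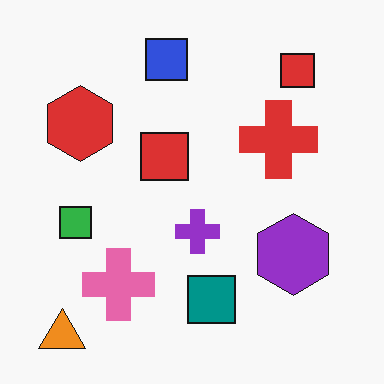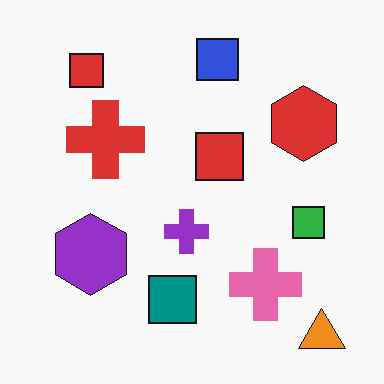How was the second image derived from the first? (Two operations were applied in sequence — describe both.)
It was flipped horizontally (left ↔ right), then JPEG-compressed with visible artifacts.

The orange triangle is in the bottom-left of the first image and the bottom-right of the second — shapes on opposite sides of the vertical midline have swapped in a mirror flip. Blocky 8×8 compression artifacts appear around shape edges and the flat background shows ringing — characteristic JPEG degradation.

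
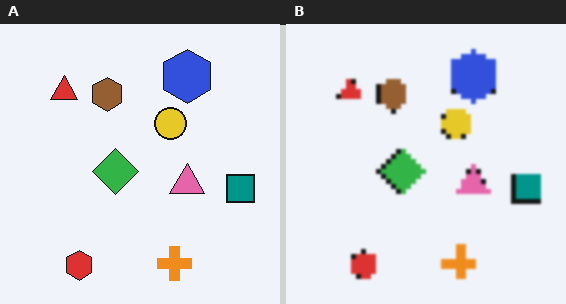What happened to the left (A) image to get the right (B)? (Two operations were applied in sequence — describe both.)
The transformation is: mildly pixelated, then lightly blurred.

Shapes are reduced to large square blocks; fine edges and outlines are lost — a downscale-then-upscale (mosaic) effect. Shape edges and outlines are uniformly softened across the whole image.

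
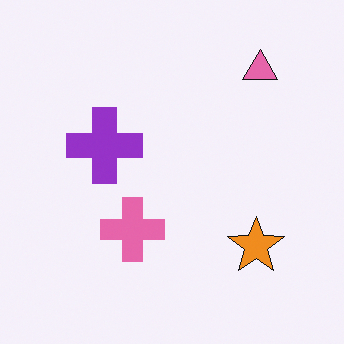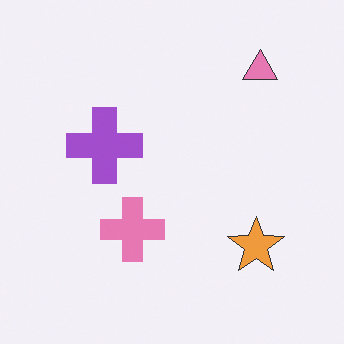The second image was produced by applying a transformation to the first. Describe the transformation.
Given slightly reduced contrast.

Tones are pushed toward mid-grey across the whole image — a global contrast change.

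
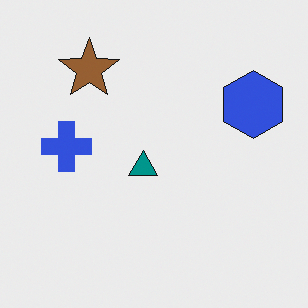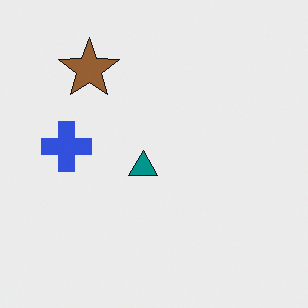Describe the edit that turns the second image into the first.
The image was overlaid with an additional blue hexagon.

A blue hexagon appears in the first image that is absent from the second.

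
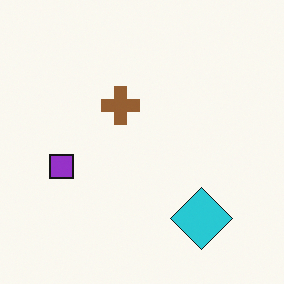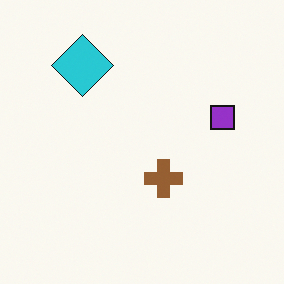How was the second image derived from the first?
Rotated 180°.

The cyan diamond sits in the bottom-right of the first image and the top-left of the second — consistent with a whole-image 180° rotation.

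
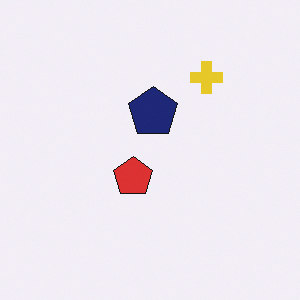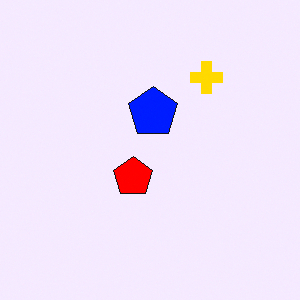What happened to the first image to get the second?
This is the original image heavily oversaturated.

All colors are more vivid — a global saturation change.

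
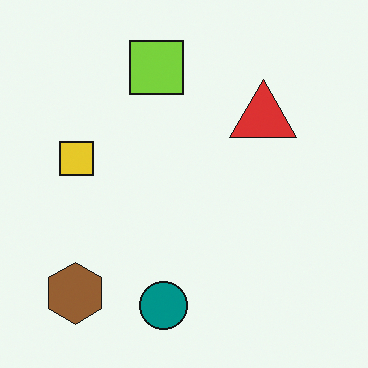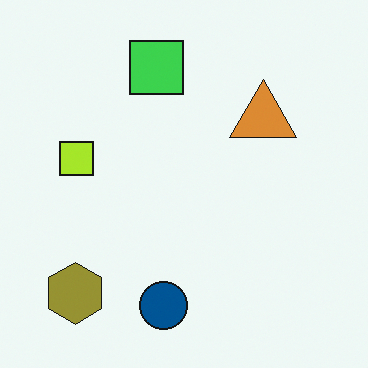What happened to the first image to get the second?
The image was hue-shifted slightly.

Every shape's color has rotated by the same amount around the hue wheel — a uniform hue shift.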